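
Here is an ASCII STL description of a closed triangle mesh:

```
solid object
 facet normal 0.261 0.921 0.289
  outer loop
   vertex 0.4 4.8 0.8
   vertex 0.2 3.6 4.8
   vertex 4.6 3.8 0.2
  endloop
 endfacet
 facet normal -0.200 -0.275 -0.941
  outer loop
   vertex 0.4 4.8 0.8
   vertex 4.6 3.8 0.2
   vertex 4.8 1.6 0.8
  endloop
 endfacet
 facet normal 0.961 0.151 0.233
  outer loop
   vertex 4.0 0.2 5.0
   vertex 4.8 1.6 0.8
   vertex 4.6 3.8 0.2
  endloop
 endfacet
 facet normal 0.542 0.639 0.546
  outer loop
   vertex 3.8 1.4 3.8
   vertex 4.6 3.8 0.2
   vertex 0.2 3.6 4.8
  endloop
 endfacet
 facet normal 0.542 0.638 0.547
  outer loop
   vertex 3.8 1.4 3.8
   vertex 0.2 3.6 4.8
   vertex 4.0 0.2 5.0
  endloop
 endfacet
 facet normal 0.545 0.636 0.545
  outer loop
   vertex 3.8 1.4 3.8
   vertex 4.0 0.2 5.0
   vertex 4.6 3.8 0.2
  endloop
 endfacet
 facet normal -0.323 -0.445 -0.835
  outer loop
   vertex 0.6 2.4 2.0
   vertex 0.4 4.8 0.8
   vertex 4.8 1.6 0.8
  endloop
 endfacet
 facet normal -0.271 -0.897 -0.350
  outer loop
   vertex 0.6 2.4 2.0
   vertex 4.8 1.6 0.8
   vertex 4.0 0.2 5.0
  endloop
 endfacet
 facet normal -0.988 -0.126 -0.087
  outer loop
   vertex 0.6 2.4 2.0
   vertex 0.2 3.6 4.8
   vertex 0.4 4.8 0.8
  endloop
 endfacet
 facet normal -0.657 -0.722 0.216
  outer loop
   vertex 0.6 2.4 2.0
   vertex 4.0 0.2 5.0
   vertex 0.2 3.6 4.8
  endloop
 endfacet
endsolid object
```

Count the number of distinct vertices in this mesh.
7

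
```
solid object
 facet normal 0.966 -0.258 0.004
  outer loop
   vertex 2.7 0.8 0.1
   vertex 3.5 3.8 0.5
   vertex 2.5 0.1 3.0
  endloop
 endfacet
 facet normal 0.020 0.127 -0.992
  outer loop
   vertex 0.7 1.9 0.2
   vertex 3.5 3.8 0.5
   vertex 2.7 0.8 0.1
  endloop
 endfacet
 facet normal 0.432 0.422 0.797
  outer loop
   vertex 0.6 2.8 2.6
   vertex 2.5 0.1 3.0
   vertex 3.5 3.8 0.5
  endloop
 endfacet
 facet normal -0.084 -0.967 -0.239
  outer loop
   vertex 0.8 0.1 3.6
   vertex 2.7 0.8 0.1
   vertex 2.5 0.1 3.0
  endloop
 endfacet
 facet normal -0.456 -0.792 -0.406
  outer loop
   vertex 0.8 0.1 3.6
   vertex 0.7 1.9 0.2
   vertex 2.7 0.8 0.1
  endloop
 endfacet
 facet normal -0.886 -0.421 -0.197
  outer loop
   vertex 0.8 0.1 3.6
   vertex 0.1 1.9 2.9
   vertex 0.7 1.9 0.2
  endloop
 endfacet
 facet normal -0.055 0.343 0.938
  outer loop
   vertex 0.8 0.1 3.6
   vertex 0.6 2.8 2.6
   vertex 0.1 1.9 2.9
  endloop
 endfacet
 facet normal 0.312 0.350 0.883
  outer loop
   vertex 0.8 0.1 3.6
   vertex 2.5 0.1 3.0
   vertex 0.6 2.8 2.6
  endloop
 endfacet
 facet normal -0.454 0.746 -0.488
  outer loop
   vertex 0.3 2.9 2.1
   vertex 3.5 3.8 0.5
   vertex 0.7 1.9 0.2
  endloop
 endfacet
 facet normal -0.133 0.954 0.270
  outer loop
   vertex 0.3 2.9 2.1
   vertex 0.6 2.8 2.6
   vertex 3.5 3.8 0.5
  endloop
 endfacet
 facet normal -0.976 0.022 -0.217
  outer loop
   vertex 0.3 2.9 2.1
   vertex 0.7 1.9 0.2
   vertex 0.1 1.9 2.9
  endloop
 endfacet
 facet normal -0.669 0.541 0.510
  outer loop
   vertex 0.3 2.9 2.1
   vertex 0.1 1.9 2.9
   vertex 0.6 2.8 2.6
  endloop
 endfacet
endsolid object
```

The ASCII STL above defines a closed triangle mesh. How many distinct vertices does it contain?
8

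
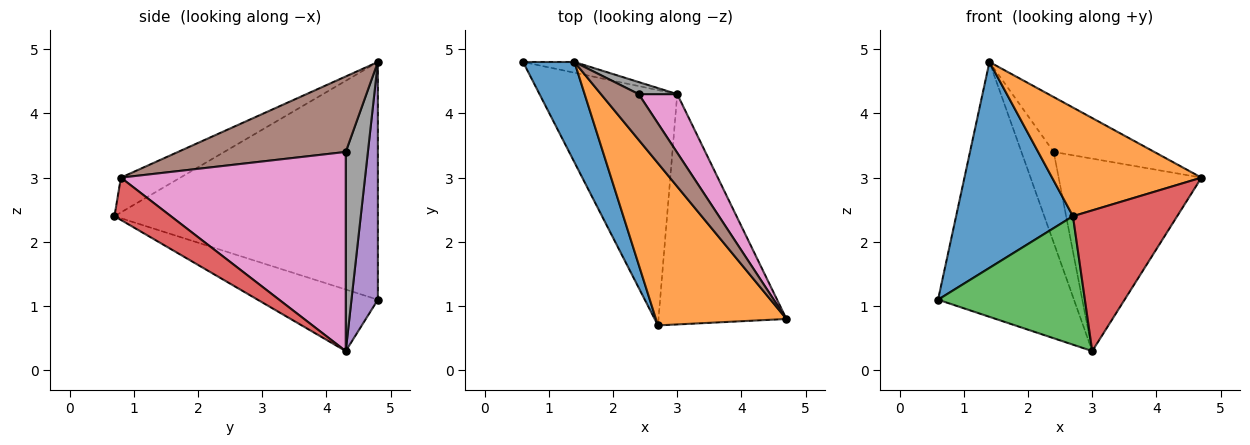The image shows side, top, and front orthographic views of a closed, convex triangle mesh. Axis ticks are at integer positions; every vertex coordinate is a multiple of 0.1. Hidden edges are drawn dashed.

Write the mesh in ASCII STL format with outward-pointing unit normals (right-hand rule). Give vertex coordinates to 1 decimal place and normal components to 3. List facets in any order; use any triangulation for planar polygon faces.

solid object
 facet normal -0.897 -0.398 0.194
  outer loop
   vertex 1.4 4.8 4.8
   vertex 0.6 4.8 1.1
   vertex 2.7 0.7 2.4
  endloop
 endfacet
 facet normal -0.216 -0.543 0.811
  outer loop
   vertex 1.4 4.8 4.8
   vertex 2.7 0.7 2.4
   vertex 4.7 0.8 3.0
  endloop
 endfacet
 facet normal -0.365 -0.446 -0.817
  outer loop
   vertex 3.0 4.3 0.3
   vertex 2.7 0.7 2.4
   vertex 0.6 4.8 1.1
  endloop
 endfacet
 facet normal 0.271 -0.502 -0.821
  outer loop
   vertex 3.0 4.3 0.3
   vertex 4.7 0.8 3.0
   vertex 2.7 0.7 2.4
  endloop
 endfacet
 facet normal 0.191 0.981 -0.041
  outer loop
   vertex 3.0 4.3 0.3
   vertex 0.6 4.8 1.1
   vertex 1.4 4.8 4.8
  endloop
 endfacet
 facet normal 0.788 0.473 0.394
  outer loop
   vertex 2.4 4.3 3.4
   vertex 1.4 4.8 4.8
   vertex 4.7 0.8 3.0
  endloop
 endfacet
 facet normal 0.833 0.529 0.161
  outer loop
   vertex 2.4 4.3 3.4
   vertex 4.7 0.8 3.0
   vertex 3.0 4.3 0.3
  endloop
 endfacet
 facet normal 0.562 0.820 0.109
  outer loop
   vertex 2.4 4.3 3.4
   vertex 3.0 4.3 0.3
   vertex 1.4 4.8 4.8
  endloop
 endfacet
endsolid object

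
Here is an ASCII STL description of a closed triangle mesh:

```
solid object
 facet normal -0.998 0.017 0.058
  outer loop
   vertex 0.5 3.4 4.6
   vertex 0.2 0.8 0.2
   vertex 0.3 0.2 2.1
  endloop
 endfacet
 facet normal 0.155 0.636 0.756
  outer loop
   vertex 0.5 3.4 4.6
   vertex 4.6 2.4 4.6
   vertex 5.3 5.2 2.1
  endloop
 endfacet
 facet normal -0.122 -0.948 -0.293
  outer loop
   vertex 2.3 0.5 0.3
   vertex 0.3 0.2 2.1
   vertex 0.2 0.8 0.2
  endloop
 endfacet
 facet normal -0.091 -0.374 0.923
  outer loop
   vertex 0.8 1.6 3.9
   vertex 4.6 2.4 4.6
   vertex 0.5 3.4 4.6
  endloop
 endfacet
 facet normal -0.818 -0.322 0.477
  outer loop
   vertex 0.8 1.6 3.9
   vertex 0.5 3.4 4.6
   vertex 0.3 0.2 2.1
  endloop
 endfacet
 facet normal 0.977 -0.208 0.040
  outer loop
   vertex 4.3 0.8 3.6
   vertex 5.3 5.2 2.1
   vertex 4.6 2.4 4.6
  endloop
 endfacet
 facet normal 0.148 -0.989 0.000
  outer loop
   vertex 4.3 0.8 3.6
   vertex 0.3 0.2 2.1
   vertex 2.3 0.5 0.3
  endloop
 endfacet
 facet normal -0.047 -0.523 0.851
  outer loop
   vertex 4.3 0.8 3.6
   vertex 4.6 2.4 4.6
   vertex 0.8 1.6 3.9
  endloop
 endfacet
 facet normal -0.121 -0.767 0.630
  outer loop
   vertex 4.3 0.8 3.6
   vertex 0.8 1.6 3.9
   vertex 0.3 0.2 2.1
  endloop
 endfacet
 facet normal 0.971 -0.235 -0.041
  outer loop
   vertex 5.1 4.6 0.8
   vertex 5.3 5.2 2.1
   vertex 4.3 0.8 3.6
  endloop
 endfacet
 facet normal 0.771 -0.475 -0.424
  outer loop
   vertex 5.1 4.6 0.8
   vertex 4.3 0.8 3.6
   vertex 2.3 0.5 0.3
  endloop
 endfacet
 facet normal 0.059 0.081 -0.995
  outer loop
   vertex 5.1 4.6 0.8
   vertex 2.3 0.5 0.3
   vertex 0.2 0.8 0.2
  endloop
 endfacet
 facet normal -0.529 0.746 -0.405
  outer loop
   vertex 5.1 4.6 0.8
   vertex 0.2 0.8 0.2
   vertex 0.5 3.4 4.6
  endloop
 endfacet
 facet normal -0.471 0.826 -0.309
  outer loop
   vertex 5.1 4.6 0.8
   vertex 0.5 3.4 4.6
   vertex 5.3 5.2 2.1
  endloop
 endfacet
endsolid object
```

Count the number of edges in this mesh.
21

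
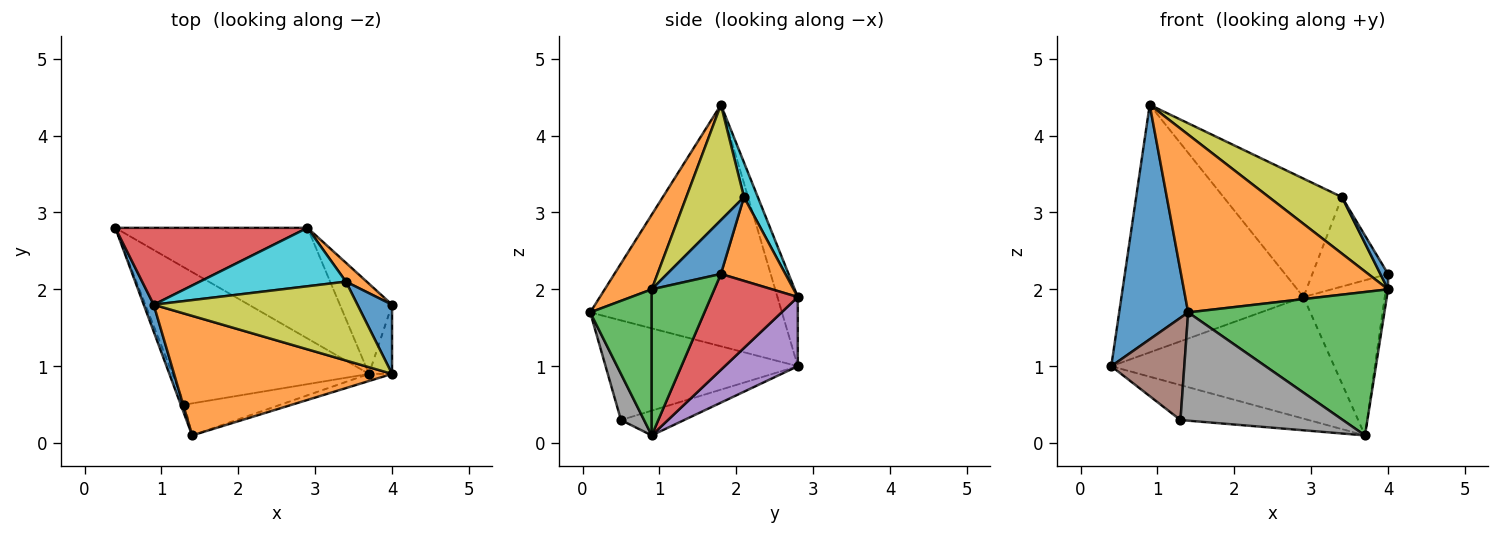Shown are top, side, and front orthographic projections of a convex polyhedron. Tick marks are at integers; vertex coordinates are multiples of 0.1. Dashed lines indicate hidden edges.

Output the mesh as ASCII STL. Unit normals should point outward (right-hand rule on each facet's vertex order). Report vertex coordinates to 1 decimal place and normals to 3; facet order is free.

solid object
 facet normal -0.940 -0.338 0.039
  outer loop
   vertex 0.9 1.8 4.4
   vertex 0.4 2.8 1.0
   vertex 1.4 0.1 1.7
  endloop
 endfacet
 facet normal 0.188 -0.815 0.548
  outer loop
   vertex 0.9 1.8 4.4
   vertex 1.4 0.1 1.7
   vertex 4.0 0.9 2.0
  endloop
 endfacet
 facet normal 0.299 -0.953 -0.047
  outer loop
   vertex 3.7 0.9 0.1
   vertex 4.0 0.9 2.0
   vertex 1.4 0.1 1.7
  endloop
 endfacet
 facet normal -0.106 0.950 0.295
  outer loop
   vertex 2.9 2.8 1.9
   vertex 0.4 2.8 1.0
   vertex 0.9 1.8 4.4
  endloop
 endfacet
 facet normal 0.235 0.719 -0.654
  outer loop
   vertex 2.9 2.8 1.9
   vertex 3.7 0.9 0.1
   vertex 0.4 2.8 1.0
  endloop
 endfacet
 facet normal -0.934 -0.355 -0.035
  outer loop
   vertex 1.3 0.5 0.3
   vertex 1.4 0.1 1.7
   vertex 0.4 2.8 1.0
  endloop
 endfacet
 facet normal -0.121 0.245 -0.962
  outer loop
   vertex 1.3 0.5 0.3
   vertex 0.4 2.8 1.0
   vertex 3.7 0.9 0.1
  endloop
 endfacet
 facet normal 0.135 -0.950 -0.281
  outer loop
   vertex 1.3 0.5 0.3
   vertex 3.7 0.9 0.1
   vertex 1.4 0.1 1.7
  endloop
 endfacet
 facet normal 0.418 -0.529 0.738
  outer loop
   vertex 3.4 2.1 3.2
   vertex 0.9 1.8 4.4
   vertex 4.0 0.9 2.0
  endloop
 endfacet
 facet normal 0.104 0.892 0.440
  outer loop
   vertex 3.4 2.1 3.2
   vertex 2.9 2.8 1.9
   vertex 0.9 1.8 4.4
  endloop
 endfacet
 facet normal 0.835 -0.119 0.537
  outer loop
   vertex 4.0 1.8 2.2
   vertex 3.4 2.1 3.2
   vertex 4.0 0.9 2.0
  endloop
 endfacet
 facet normal 0.640 0.752 0.159
  outer loop
   vertex 4.0 1.8 2.2
   vertex 2.9 2.8 1.9
   vertex 3.4 2.1 3.2
  endloop
 endfacet
 facet normal 0.987 0.035 -0.156
  outer loop
   vertex 4.0 1.8 2.2
   vertex 4.0 0.9 2.0
   vertex 3.7 0.9 0.1
  endloop
 endfacet
 facet normal 0.678 0.635 -0.369
  outer loop
   vertex 4.0 1.8 2.2
   vertex 3.7 0.9 0.1
   vertex 2.9 2.8 1.9
  endloop
 endfacet
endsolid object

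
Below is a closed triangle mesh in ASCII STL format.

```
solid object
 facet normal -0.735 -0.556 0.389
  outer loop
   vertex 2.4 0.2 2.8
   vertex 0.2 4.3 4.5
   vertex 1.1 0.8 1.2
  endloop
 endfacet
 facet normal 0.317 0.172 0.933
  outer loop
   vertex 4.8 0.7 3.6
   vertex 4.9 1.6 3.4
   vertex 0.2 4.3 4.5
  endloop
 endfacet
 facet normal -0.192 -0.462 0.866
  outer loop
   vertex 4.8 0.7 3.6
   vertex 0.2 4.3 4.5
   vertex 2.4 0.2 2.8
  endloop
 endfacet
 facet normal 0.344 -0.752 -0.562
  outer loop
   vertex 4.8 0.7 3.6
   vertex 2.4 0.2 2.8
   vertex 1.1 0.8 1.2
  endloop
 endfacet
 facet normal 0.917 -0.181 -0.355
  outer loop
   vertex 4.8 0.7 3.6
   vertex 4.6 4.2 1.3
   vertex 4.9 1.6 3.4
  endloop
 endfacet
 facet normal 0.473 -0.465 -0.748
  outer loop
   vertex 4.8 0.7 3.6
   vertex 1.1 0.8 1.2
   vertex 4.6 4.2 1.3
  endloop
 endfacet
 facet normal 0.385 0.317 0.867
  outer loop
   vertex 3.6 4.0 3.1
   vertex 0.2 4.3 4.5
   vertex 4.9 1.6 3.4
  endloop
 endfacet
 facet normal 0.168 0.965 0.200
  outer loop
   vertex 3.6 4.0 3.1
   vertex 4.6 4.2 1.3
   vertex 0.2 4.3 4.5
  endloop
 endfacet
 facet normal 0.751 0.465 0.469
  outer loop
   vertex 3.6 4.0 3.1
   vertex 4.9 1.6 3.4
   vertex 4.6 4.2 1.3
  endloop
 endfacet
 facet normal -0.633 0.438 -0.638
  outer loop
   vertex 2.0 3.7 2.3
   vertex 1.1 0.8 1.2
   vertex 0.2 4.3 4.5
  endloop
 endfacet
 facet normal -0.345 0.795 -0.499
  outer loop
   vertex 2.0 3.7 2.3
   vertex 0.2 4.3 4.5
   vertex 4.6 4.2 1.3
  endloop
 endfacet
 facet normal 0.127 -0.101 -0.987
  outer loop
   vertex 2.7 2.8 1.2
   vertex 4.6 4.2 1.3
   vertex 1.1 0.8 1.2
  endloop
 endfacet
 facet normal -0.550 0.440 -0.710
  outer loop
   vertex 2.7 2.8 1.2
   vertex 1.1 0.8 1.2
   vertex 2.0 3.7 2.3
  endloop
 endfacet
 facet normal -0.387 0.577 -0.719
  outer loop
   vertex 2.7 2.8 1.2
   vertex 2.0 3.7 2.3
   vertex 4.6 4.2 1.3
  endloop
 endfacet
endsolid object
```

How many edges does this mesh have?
21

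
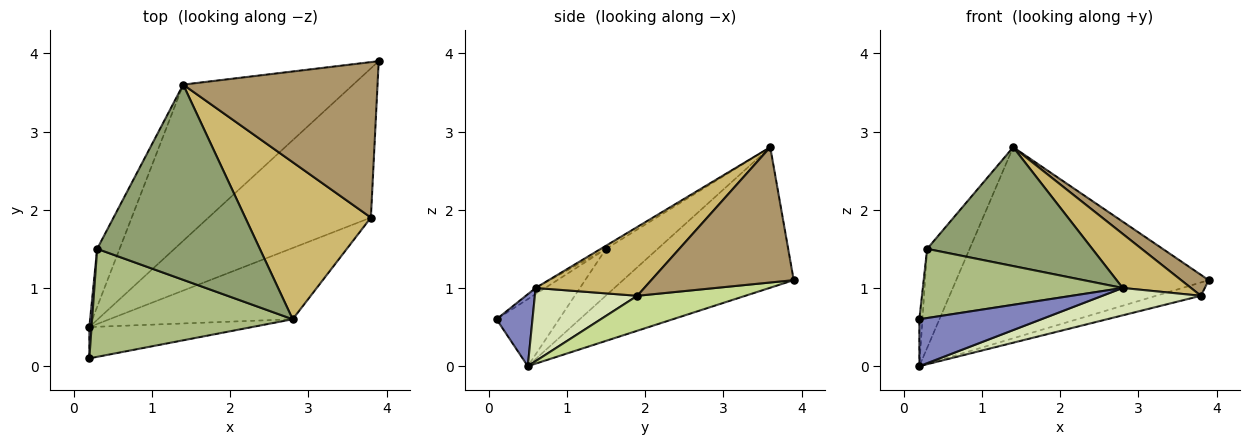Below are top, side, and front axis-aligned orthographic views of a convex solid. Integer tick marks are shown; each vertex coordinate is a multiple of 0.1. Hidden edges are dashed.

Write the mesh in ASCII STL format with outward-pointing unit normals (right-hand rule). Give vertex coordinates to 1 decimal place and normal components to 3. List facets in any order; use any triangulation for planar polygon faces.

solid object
 facet normal -0.464 0.686 -0.561
  outer loop
   vertex 1.4 3.6 2.8
   vertex 3.9 3.9 1.1
   vertex 0.2 0.5 0.0
  endloop
 endfacet
 facet normal 0.238 -0.808 -0.539
  outer loop
   vertex 2.8 0.6 1.0
   vertex 0.2 0.1 0.6
   vertex 0.2 0.5 0.0
  endloop
 endfacet
 facet normal -0.724 0.595 -0.348
  outer loop
   vertex 0.3 1.5 1.5
   vertex 1.4 3.6 2.8
   vertex 0.2 0.5 0.0
  endloop
 endfacet
 facet normal -0.998 0.050 0.033
  outer loop
   vertex 0.3 1.5 1.5
   vertex 0.2 0.5 0.0
   vertex 0.2 0.1 0.6
  endloop
 endfacet
 facet normal -0.016 -0.520 0.854
  outer loop
   vertex 0.3 1.5 1.5
   vertex 2.8 0.6 1.0
   vertex 1.4 3.6 2.8
  endloop
 endfacet
 facet normal -0.026 -0.539 0.842
  outer loop
   vertex 0.3 1.5 1.5
   vertex 0.2 0.1 0.6
   vertex 2.8 0.6 1.0
  endloop
 endfacet
 facet normal 0.210 0.087 -0.974
  outer loop
   vertex 3.8 1.9 0.9
   vertex 0.2 0.5 0.0
   vertex 3.9 3.9 1.1
  endloop
 endfacet
 facet normal 0.349 -0.336 -0.875
  outer loop
   vertex 3.8 1.9 0.9
   vertex 2.8 0.6 1.0
   vertex 0.2 0.5 0.0
  endloop
 endfacet
 facet normal 0.568 -0.110 0.816
  outer loop
   vertex 3.8 1.9 0.9
   vertex 3.9 3.9 1.1
   vertex 1.4 3.6 2.8
  endloop
 endfacet
 facet normal 0.460 -0.289 0.840
  outer loop
   vertex 3.8 1.9 0.9
   vertex 1.4 3.6 2.8
   vertex 2.8 0.6 1.0
  endloop
 endfacet
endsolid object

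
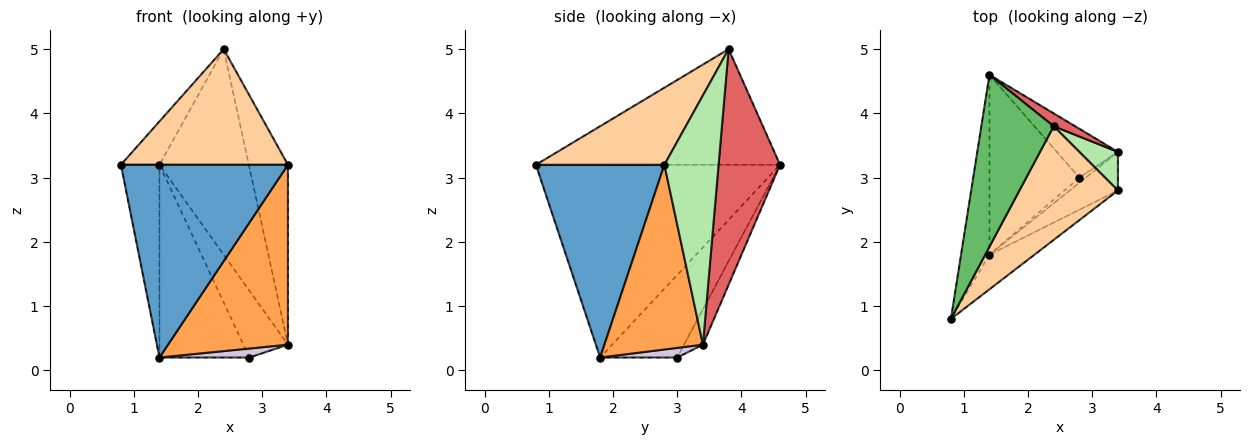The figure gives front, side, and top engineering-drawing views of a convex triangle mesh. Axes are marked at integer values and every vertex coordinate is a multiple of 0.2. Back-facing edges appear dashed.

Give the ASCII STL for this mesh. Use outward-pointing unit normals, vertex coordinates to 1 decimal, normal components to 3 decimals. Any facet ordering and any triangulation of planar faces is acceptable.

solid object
 facet normal 0.604 -0.785 -0.141
  outer loop
   vertex 1.4 1.8 0.2
   vertex 3.4 2.8 3.2
   vertex 0.8 0.8 3.2
  endloop
 endfacet
 facet normal -0.977 0.154 -0.144
  outer loop
   vertex 1.4 1.8 0.2
   vertex 0.8 0.8 3.2
   vertex 1.4 4.6 3.2
  endloop
 endfacet
 facet normal 0.626 -0.762 -0.163
  outer loop
   vertex 3.4 3.4 0.4
   vertex 3.4 2.8 3.2
   vertex 1.4 1.8 0.2
  endloop
 endfacet
 facet normal 0.481 -0.625 0.615
  outer loop
   vertex 2.4 3.8 5.0
   vertex 0.8 0.8 3.2
   vertex 3.4 2.8 3.2
  endloop
 endfacet
 facet normal -0.840 0.133 0.526
  outer loop
   vertex 2.4 3.8 5.0
   vertex 1.4 4.6 3.2
   vertex 0.8 0.8 3.2
  endloop
 endfacet
 facet normal 0.805 0.581 0.124
  outer loop
   vertex 2.4 3.8 5.0
   vertex 3.4 2.8 3.2
   vertex 3.4 3.4 0.4
  endloop
 endfacet
 facet normal 0.566 0.823 0.051
  outer loop
   vertex 2.4 3.8 5.0
   vertex 3.4 3.4 0.4
   vertex 1.4 4.6 3.2
  endloop
 endfacet
 facet normal -0.531 0.619 -0.578
  outer loop
   vertex 2.8 3.0 0.2
   vertex 1.4 1.8 0.2
   vertex 1.4 4.6 3.2
  endloop
 endfacet
 facet normal -0.323 0.764 -0.558
  outer loop
   vertex 2.8 3.0 0.2
   vertex 1.4 4.6 3.2
   vertex 3.4 3.4 0.4
  endloop
 endfacet
 facet normal 0.597 -0.697 -0.398
  outer loop
   vertex 2.8 3.0 0.2
   vertex 3.4 3.4 0.4
   vertex 1.4 1.8 0.2
  endloop
 endfacet
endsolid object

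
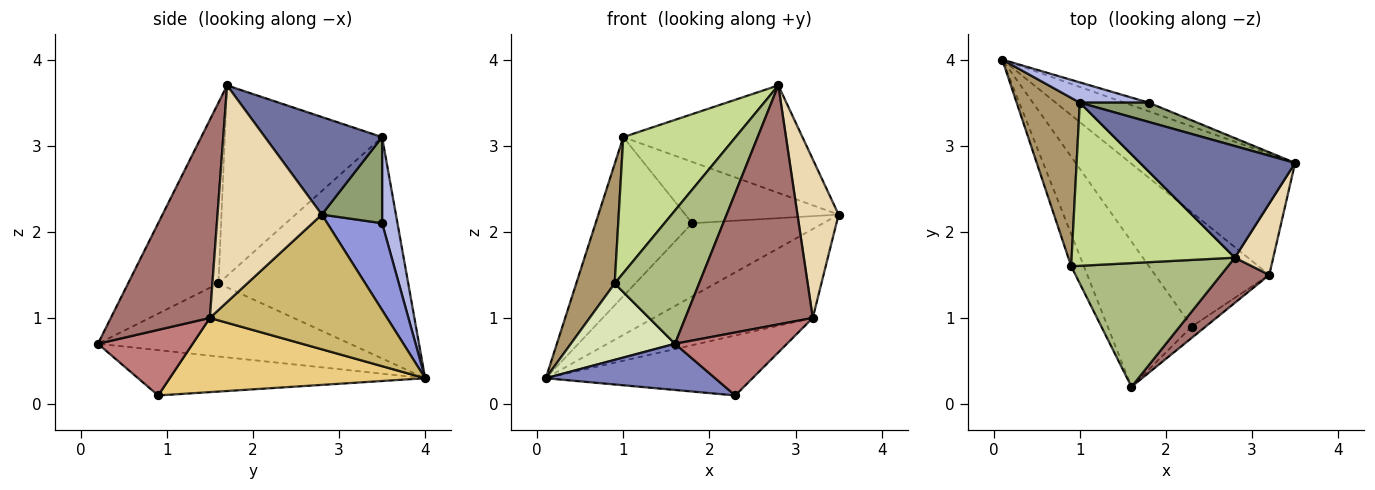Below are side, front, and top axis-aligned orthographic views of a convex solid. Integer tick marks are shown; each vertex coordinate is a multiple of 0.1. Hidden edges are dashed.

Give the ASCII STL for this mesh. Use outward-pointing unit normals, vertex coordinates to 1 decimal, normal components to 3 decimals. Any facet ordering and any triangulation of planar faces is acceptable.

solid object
 facet normal 0.413 0.632 0.656
  outer loop
   vertex 1.0 3.5 3.1
   vertex 2.8 1.7 3.7
   vertex 3.5 2.8 2.2
  endloop
 endfacet
 facet normal -0.457 -0.270 -0.848
  outer loop
   vertex 2.3 0.9 0.1
   vertex 1.6 0.2 0.7
   vertex 0.1 4.0 0.3
  endloop
 endfacet
 facet normal 0.384 0.917 -0.108
  outer loop
   vertex 1.8 3.5 2.1
   vertex 3.5 2.8 2.2
   vertex 0.1 4.0 0.3
  endloop
 endfacet
 facet normal 0.156 0.980 0.125
  outer loop
   vertex 1.8 3.5 2.1
   vertex 0.1 4.0 0.3
   vertex 1.0 3.5 3.1
  endloop
 endfacet
 facet normal 0.351 0.893 0.281
  outer loop
   vertex 1.8 3.5 2.1
   vertex 1.0 3.5 3.1
   vertex 3.5 2.8 2.2
  endloop
 endfacet
 facet normal -0.618 -0.576 0.535
  outer loop
   vertex 0.9 1.6 1.4
   vertex 1.6 0.2 0.7
   vertex 2.8 1.7 3.7
  endloop
 endfacet
 facet normal -0.667 -0.477 0.572
  outer loop
   vertex 0.9 1.6 1.4
   vertex 2.8 1.7 3.7
   vertex 1.0 3.5 3.1
  endloop
 endfacet
 facet normal -0.913 -0.377 -0.159
  outer loop
   vertex 0.9 1.6 1.4
   vertex 0.1 4.0 0.3
   vertex 1.6 0.2 0.7
  endloop
 endfacet
 facet normal -0.944 -0.191 0.269
  outer loop
   vertex 0.9 1.6 1.4
   vertex 1.0 3.5 3.1
   vertex 0.1 4.0 0.3
  endloop
 endfacet
 facet normal 0.550 0.494 -0.673
  outer loop
   vertex 3.2 1.5 1.0
   vertex 0.1 4.0 0.3
   vertex 3.5 2.8 2.2
  endloop
 endfacet
 facet normal 0.499 0.403 -0.767
  outer loop
   vertex 3.2 1.5 1.0
   vertex 2.3 0.9 0.1
   vertex 0.1 4.0 0.3
  endloop
 endfacet
 facet normal 0.918 -0.362 0.163
  outer loop
   vertex 3.2 1.5 1.0
   vertex 3.5 2.8 2.2
   vertex 2.8 1.7 3.7
  endloop
 endfacet
 facet normal 0.607 -0.781 0.148
  outer loop
   vertex 3.2 1.5 1.0
   vertex 2.8 1.7 3.7
   vertex 1.6 0.2 0.7
  endloop
 endfacet
 facet normal 0.640 -0.756 -0.136
  outer loop
   vertex 3.2 1.5 1.0
   vertex 1.6 0.2 0.7
   vertex 2.3 0.9 0.1
  endloop
 endfacet
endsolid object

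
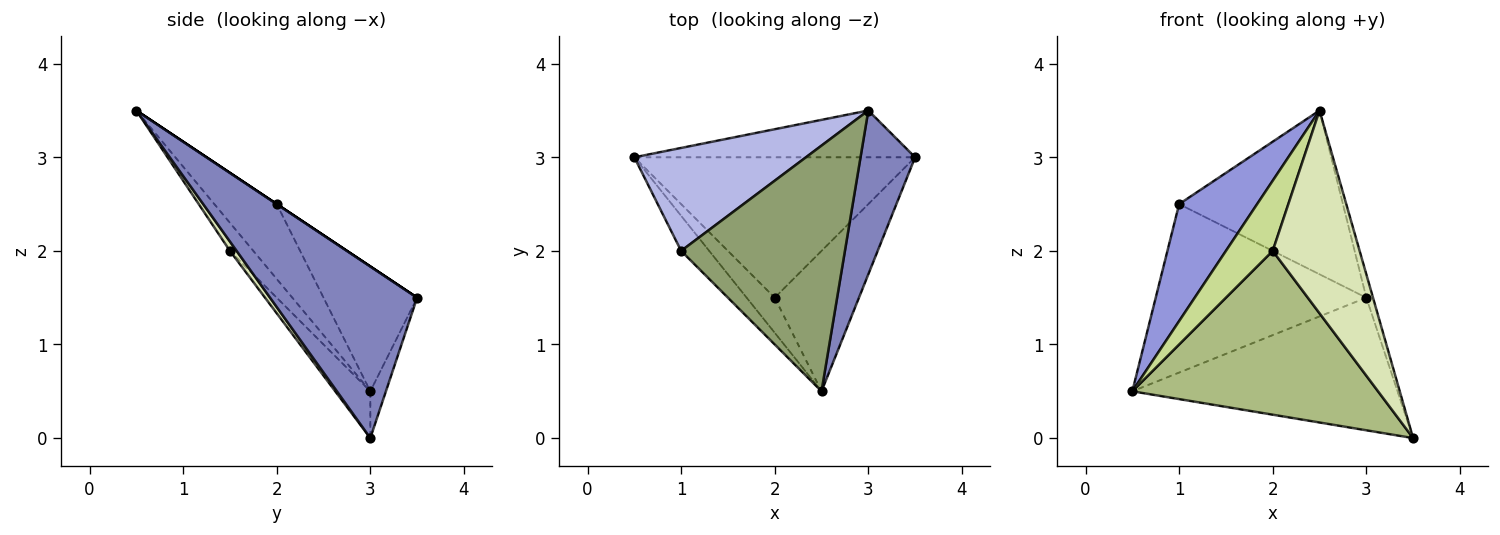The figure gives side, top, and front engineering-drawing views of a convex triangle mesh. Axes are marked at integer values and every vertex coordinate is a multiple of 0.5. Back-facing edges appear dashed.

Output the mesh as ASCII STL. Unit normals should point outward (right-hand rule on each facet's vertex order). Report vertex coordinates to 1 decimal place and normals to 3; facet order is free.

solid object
 facet normal -0.055 0.942 -0.332
  outer loop
   vertex 3.0 3.5 1.5
   vertex 3.5 3.0 0.0
   vertex 0.5 3.0 0.5
  endloop
 endfacet
 facet normal 0.952 0.043 0.303
  outer loop
   vertex 3.0 3.5 1.5
   vertex 2.5 0.5 3.5
   vertex 3.5 3.0 0.0
  endloop
 endfacet
 facet normal -0.608 -0.760 -0.228
  outer loop
   vertex 1.0 2.0 2.5
   vertex 0.5 3.0 0.5
   vertex 2.5 0.5 3.5
  endloop
 endfacet
 facet normal -0.355 0.798 0.488
  outer loop
   vertex 1.0 2.0 2.5
   vertex 3.0 3.5 1.5
   vertex 0.5 3.0 0.5
  endloop
 endfacet
 facet normal 0.000 0.555 0.832
  outer loop
   vertex 1.0 2.0 2.5
   vertex 2.5 0.5 3.5
   vertex 3.0 3.5 1.5
  endloop
 endfacet
 facet normal -0.108 -0.755 -0.647
  outer loop
   vertex 2.0 1.5 2.0
   vertex 0.5 3.0 0.5
   vertex 3.5 3.0 0.0
  endloop
 endfacet
 facet normal -0.408 -0.816 -0.408
  outer loop
   vertex 2.0 1.5 2.0
   vertex 2.5 0.5 3.5
   vertex 0.5 3.0 0.5
  endloop
 endfacet
 facet normal 0.063 -0.821 -0.568
  outer loop
   vertex 2.0 1.5 2.0
   vertex 3.5 3.0 0.0
   vertex 2.5 0.5 3.5
  endloop
 endfacet
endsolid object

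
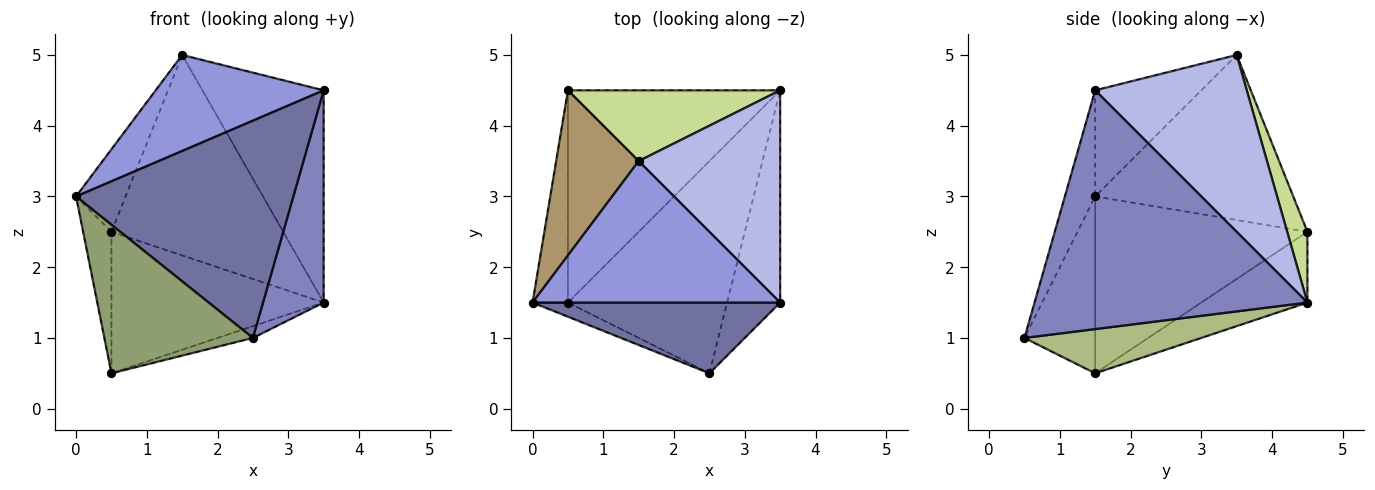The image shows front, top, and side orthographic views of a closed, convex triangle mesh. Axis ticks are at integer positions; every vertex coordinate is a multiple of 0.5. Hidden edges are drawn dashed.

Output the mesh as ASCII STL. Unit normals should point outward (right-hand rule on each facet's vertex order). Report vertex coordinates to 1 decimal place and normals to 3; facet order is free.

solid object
 facet normal -0.132 -0.943 0.307
  outer loop
   vertex 2.5 0.5 1.0
   vertex 3.5 1.5 4.5
   vertex 0.0 1.5 3.0
  endloop
 endfacet
 facet normal 0.954 -0.212 -0.212
  outer loop
   vertex 2.5 0.5 1.0
   vertex 3.5 4.5 1.5
   vertex 3.5 1.5 4.5
  endloop
 endfacet
 facet normal -0.334 -0.529 0.780
  outer loop
   vertex 1.5 3.5 5.0
   vertex 0.0 1.5 3.0
   vertex 3.5 1.5 4.5
  endloop
 endfacet
 facet normal 0.662 0.530 0.530
  outer loop
   vertex 1.5 3.5 5.0
   vertex 3.5 1.5 4.5
   vertex 3.5 4.5 1.5
  endloop
 endfacet
 facet normal -0.428 -0.900 -0.086
  outer loop
   vertex 0.5 1.5 0.5
   vertex 2.5 0.5 1.0
   vertex 0.0 1.5 3.0
  endloop
 endfacet
 facet normal 0.267 0.053 -0.962
  outer loop
   vertex 0.5 1.5 0.5
   vertex 3.5 4.5 1.5
   vertex 2.5 0.5 1.0
  endloop
 endfacet
 facet normal 0.110 0.937 0.331
  outer loop
   vertex 0.5 4.5 2.5
   vertex 1.5 3.5 5.0
   vertex 3.5 4.5 1.5
  endloop
 endfacet
 facet normal -0.267 0.535 -0.802
  outer loop
   vertex 0.5 4.5 2.5
   vertex 3.5 4.5 1.5
   vertex 0.5 1.5 0.5
  endloop
 endfacet
 facet normal -0.873 0.218 0.436
  outer loop
   vertex 0.5 4.5 2.5
   vertex 0.0 1.5 3.0
   vertex 1.5 3.5 5.0
  endloop
 endfacet
 facet normal -0.972 0.130 -0.194
  outer loop
   vertex 0.5 4.5 2.5
   vertex 0.5 1.5 0.5
   vertex 0.0 1.5 3.0
  endloop
 endfacet
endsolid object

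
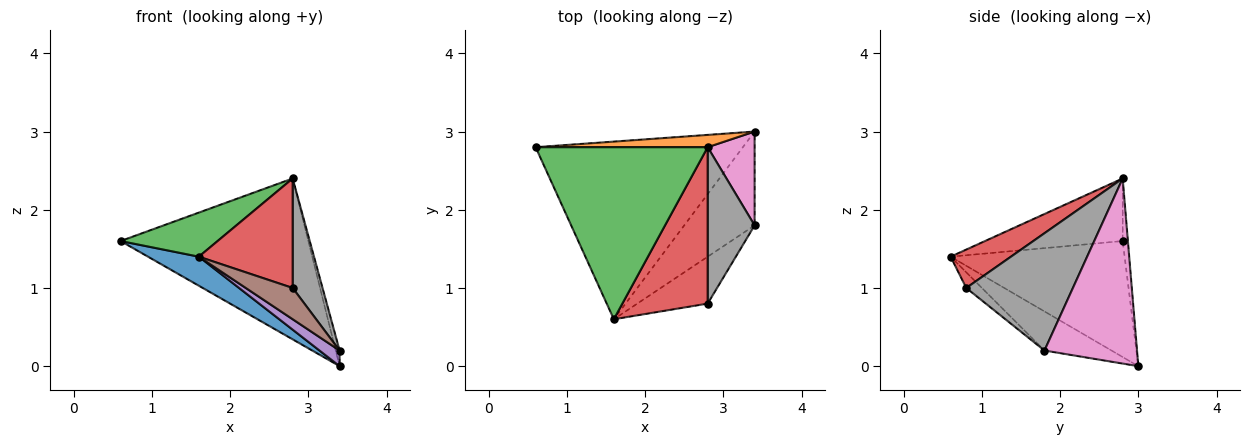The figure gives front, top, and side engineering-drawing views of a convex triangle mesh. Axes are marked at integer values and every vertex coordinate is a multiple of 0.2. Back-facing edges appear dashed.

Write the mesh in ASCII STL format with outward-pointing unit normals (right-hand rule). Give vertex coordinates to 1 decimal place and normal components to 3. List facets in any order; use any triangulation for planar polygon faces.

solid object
 facet normal -0.484 -0.141 -0.864
  outer loop
   vertex 1.6 0.6 1.4
   vertex 0.6 2.8 1.6
   vertex 3.4 3.0 0.0
  endloop
 endfacet
 facet normal -0.028 0.997 0.076
  outer loop
   vertex 2.8 2.8 2.4
   vertex 3.4 3.0 0.0
   vertex 0.6 2.8 1.6
  endloop
 endfacet
 facet normal -0.332 -0.234 0.914
  outer loop
   vertex 2.8 2.8 2.4
   vertex 0.6 2.8 1.6
   vertex 1.6 0.6 1.4
  endloop
 endfacet
 facet normal 0.346 -0.538 0.769
  outer loop
   vertex 2.8 0.8 1.0
   vertex 2.8 2.8 2.4
   vertex 1.6 0.6 1.4
  endloop
 endfacet
 facet normal -0.481 -0.144 -0.865
  outer loop
   vertex 3.4 1.8 0.2
   vertex 1.6 0.6 1.4
   vertex 3.4 3.0 0.0
  endloop
 endfacet
 facet normal -0.182 -0.545 -0.818
  outer loop
   vertex 3.4 1.8 0.2
   vertex 2.8 0.8 1.0
   vertex 1.6 0.6 1.4
  endloop
 endfacet
 facet normal 0.969 0.041 0.246
  outer loop
   vertex 3.4 1.8 0.2
   vertex 3.4 3.0 0.0
   vertex 2.8 2.8 2.4
  endloop
 endfacet
 facet normal 0.899 -0.252 0.359
  outer loop
   vertex 3.4 1.8 0.2
   vertex 2.8 2.8 2.4
   vertex 2.8 0.8 1.0
  endloop
 endfacet
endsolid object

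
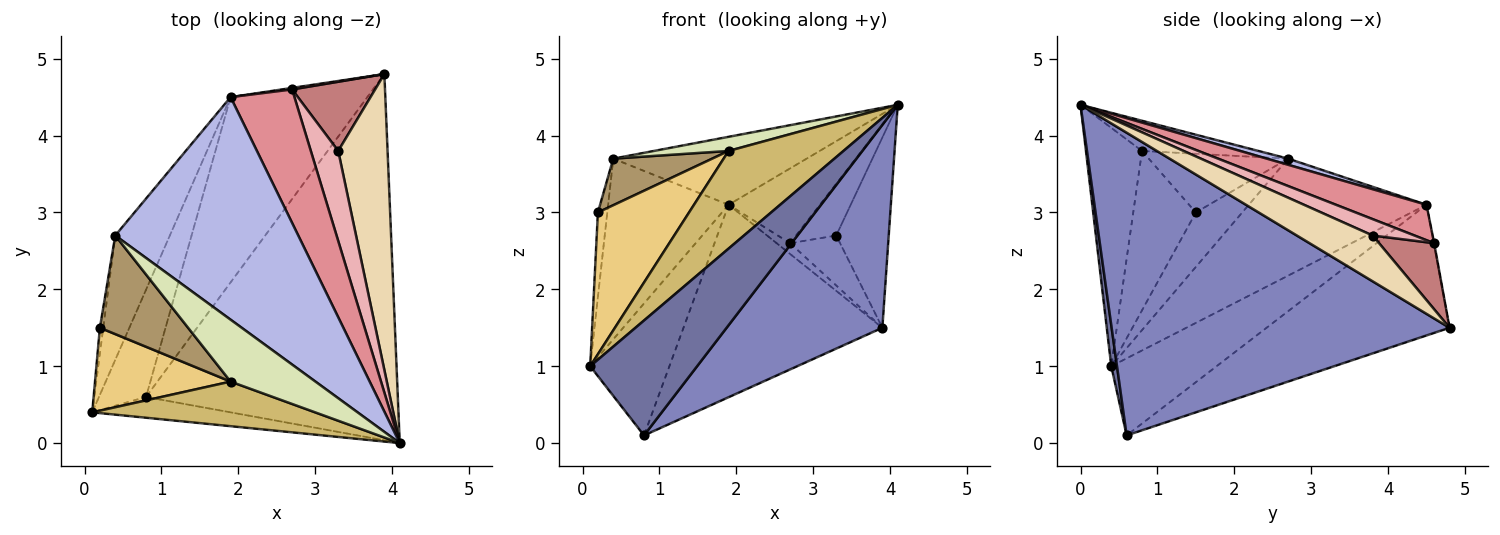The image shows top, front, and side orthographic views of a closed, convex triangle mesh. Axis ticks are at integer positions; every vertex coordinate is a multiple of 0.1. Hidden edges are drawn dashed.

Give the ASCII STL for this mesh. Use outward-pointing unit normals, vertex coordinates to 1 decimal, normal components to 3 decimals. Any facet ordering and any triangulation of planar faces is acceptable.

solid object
 facet normal 0.053 -0.983 -0.177
  outer loop
   vertex 0.8 0.6 0.1
   vertex 4.1 0.0 4.4
   vertex 0.1 0.4 1.0
  endloop
 endfacet
 facet normal 0.725 -0.334 -0.603
  outer loop
   vertex 0.8 0.6 0.1
   vertex 3.9 4.8 1.5
   vertex 4.1 0.0 4.4
  endloop
 endfacet
 facet normal -0.978 0.198 -0.060
  outer loop
   vertex 0.2 1.5 3.0
   vertex 0.4 2.7 3.7
   vertex 0.1 0.4 1.0
  endloop
 endfacet
 facet normal 0.032 0.292 0.956
  outer loop
   vertex 1.9 4.5 3.1
   vertex 0.4 2.7 3.7
   vertex 4.1 0.0 4.4
  endloop
 endfacet
 facet normal -0.553 0.600 -0.578
  outer loop
   vertex 1.9 4.5 3.1
   vertex 3.9 4.8 1.5
   vertex 0.8 0.6 0.1
  endloop
 endfacet
 facet normal -0.718 0.540 -0.439
  outer loop
   vertex 1.9 4.5 3.1
   vertex 0.8 0.6 0.1
   vertex 0.1 0.4 1.0
  endloop
 endfacet
 facet normal -0.772 0.523 -0.360
  outer loop
   vertex 1.9 4.5 3.1
   vertex 0.1 0.4 1.0
   vertex 0.4 2.7 3.7
  endloop
 endfacet
 facet normal -0.328 -0.210 0.921
  outer loop
   vertex 1.9 0.8 3.8
   vertex 4.1 0.0 4.4
   vertex 0.4 2.7 3.7
  endloop
 endfacet
 facet normal -0.515 -0.366 0.775
  outer loop
   vertex 1.9 0.8 3.8
   vertex 0.4 2.7 3.7
   vertex 0.2 1.5 3.0
  endloop
 endfacet
 facet normal -0.406 -0.831 0.380
  outer loop
   vertex 1.9 0.8 3.8
   vertex 0.1 0.4 1.0
   vertex 4.1 0.0 4.4
  endloop
 endfacet
 facet normal -0.510 -0.743 0.434
  outer loop
   vertex 1.9 0.8 3.8
   vertex 0.2 1.5 3.0
   vertex 0.1 0.4 1.0
  endloop
 endfacet
 facet normal 0.616 0.426 0.663
  outer loop
   vertex 3.3 3.8 2.7
   vertex 4.1 0.0 4.4
   vertex 3.9 4.8 1.5
  endloop
 endfacet
 facet normal -0.035 0.989 0.141
  outer loop
   vertex 2.7 4.6 2.6
   vertex 3.9 4.8 1.5
   vertex 1.9 4.5 3.1
  endloop
 endfacet
 facet normal 0.542 0.492 0.681
  outer loop
   vertex 2.7 4.6 2.6
   vertex 3.3 3.8 2.7
   vertex 3.9 4.8 1.5
  endloop
 endfacet
 facet normal 0.436 0.440 0.785
  outer loop
   vertex 2.7 4.6 2.6
   vertex 1.9 4.5 3.1
   vertex 4.1 0.0 4.4
  endloop
 endfacet
 facet normal 0.460 0.441 0.770
  outer loop
   vertex 2.7 4.6 2.6
   vertex 4.1 0.0 4.4
   vertex 3.3 3.8 2.7
  endloop
 endfacet
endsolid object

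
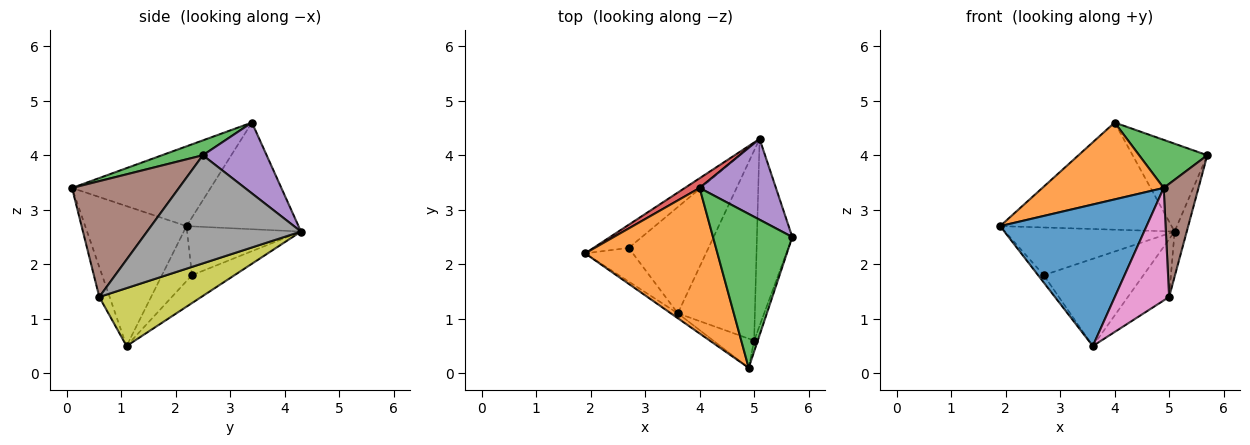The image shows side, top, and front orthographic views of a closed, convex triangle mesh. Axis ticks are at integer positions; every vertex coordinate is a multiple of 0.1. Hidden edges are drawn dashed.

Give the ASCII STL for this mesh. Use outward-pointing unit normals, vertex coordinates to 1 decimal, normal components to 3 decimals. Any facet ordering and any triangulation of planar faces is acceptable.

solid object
 facet normal -0.569 -0.822 -0.028
  outer loop
   vertex 3.6 1.1 0.5
   vertex 4.9 0.1 3.4
   vertex 1.9 2.2 2.7
  endloop
 endfacet
 facet normal -0.471 -0.412 0.780
  outer loop
   vertex 4.0 3.4 4.6
   vertex 1.9 2.2 2.7
   vertex 4.9 0.1 3.4
  endloop
 endfacet
 facet normal 0.176 -0.294 0.940
  outer loop
   vertex 4.0 3.4 4.6
   vertex 4.9 0.1 3.4
   vertex 5.7 2.5 4.0
  endloop
 endfacet
 facet normal -0.545 0.835 0.076
  outer loop
   vertex 4.0 3.4 4.6
   vertex 5.1 4.3 2.6
   vertex 1.9 2.2 2.7
  endloop
 endfacet
 facet normal 0.532 0.623 0.573
  outer loop
   vertex 4.0 3.4 4.6
   vertex 5.7 2.5 4.0
   vertex 5.1 4.3 2.6
  endloop
 endfacet
 facet normal 0.950 -0.309 -0.030
  outer loop
   vertex 5.0 0.6 1.4
   vertex 5.7 2.5 4.0
   vertex 4.9 0.1 3.4
  endloop
 endfacet
 facet normal -0.181 -0.952 -0.247
  outer loop
   vertex 5.0 0.6 1.4
   vertex 4.9 0.1 3.4
   vertex 3.6 1.1 0.5
  endloop
 endfacet
 facet normal 0.948 0.075 -0.310
  outer loop
   vertex 5.0 0.6 1.4
   vertex 5.1 4.3 2.6
   vertex 5.7 2.5 4.0
  endloop
 endfacet
 facet normal 0.584 0.236 -0.777
  outer loop
   vertex 5.0 0.6 1.4
   vertex 3.6 1.1 0.5
   vertex 5.1 4.3 2.6
  endloop
 endfacet
 facet normal -0.748 0.142 -0.649
  outer loop
   vertex 2.7 2.3 1.8
   vertex 3.6 1.1 0.5
   vertex 1.9 2.2 2.7
  endloop
 endfacet
 facet normal -0.517 0.770 -0.374
  outer loop
   vertex 2.7 2.3 1.8
   vertex 1.9 2.2 2.7
   vertex 5.1 4.3 2.6
  endloop
 endfacet
 facet normal -0.261 0.612 -0.746
  outer loop
   vertex 2.7 2.3 1.8
   vertex 5.1 4.3 2.6
   vertex 3.6 1.1 0.5
  endloop
 endfacet
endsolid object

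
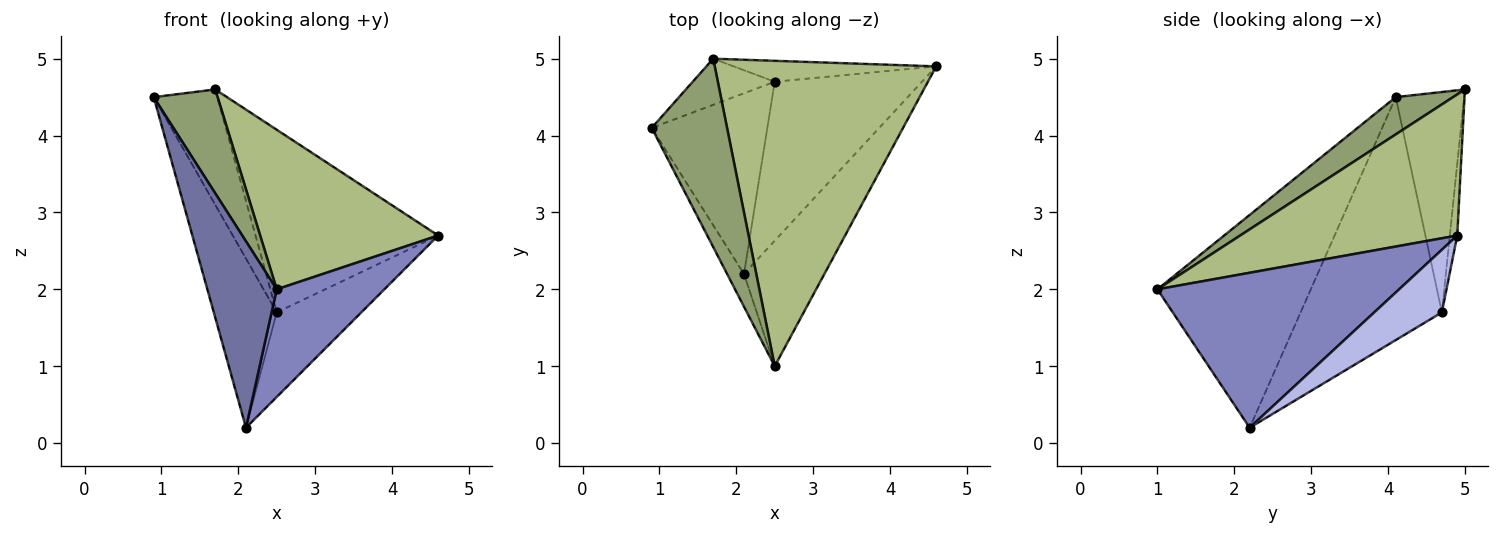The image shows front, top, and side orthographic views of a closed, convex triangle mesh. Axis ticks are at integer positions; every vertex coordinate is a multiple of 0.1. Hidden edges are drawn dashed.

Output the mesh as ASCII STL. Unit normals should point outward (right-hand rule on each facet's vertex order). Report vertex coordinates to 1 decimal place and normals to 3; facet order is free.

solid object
 facet normal -0.909 -0.411 -0.072
  outer loop
   vertex 2.1 2.2 0.2
   vertex 2.5 1.0 2.0
   vertex 0.9 4.1 4.5
  endloop
 endfacet
 facet normal 0.825 -0.368 -0.428
  outer loop
   vertex 2.1 2.2 0.2
   vertex 4.6 4.9 2.7
   vertex 2.5 1.0 2.0
  endloop
 endfacet
 facet normal -0.838 0.373 -0.399
  outer loop
   vertex 2.5 4.7 1.7
   vertex 2.1 2.2 0.2
   vertex 0.9 4.1 4.5
  endloop
 endfacet
 facet normal 0.352 0.440 -0.826
  outer loop
   vertex 2.5 4.7 1.7
   vertex 4.6 4.9 2.7
   vertex 2.1 2.2 0.2
  endloop
 endfacet
 facet normal 0.398 -0.443 0.804
  outer loop
   vertex 1.7 5.0 4.6
   vertex 0.9 4.1 4.5
   vertex 2.5 1.0 2.0
  endloop
 endfacet
 facet normal 0.492 -0.403 0.772
  outer loop
   vertex 1.7 5.0 4.6
   vertex 2.5 1.0 2.0
   vertex 4.6 4.9 2.7
  endloop
 endfacet
 facet normal -0.706 0.657 -0.263
  outer loop
   vertex 1.7 5.0 4.6
   vertex 2.5 4.7 1.7
   vertex 0.9 4.1 4.5
  endloop
 endfacet
 facet normal -0.040 0.993 -0.114
  outer loop
   vertex 1.7 5.0 4.6
   vertex 4.6 4.9 2.7
   vertex 2.5 4.7 1.7
  endloop
 endfacet
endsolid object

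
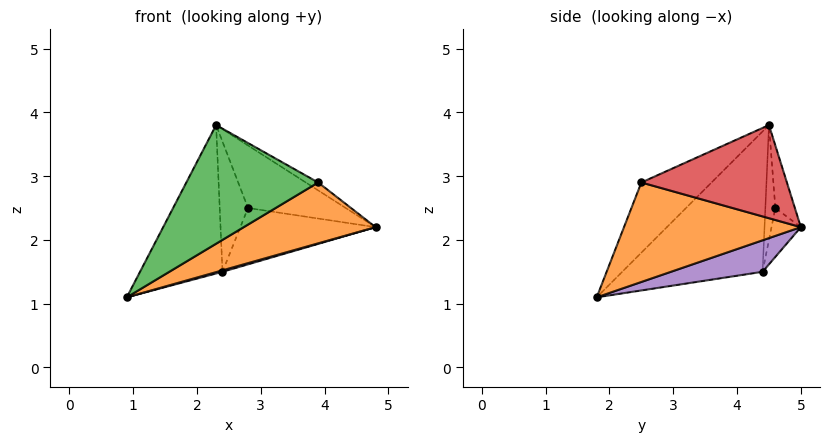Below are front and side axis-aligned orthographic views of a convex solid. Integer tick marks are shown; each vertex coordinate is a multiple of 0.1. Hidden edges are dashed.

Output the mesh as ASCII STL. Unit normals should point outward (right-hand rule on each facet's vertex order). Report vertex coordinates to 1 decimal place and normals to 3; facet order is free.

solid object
 facet normal -0.196 0.981 0.000
  outer loop
   vertex 2.8 4.6 2.5
   vertex 2.3 4.5 3.8
   vertex 4.8 5.0 2.2
  endloop
 endfacet
 facet normal 0.538 -0.401 -0.741
  outer loop
   vertex 3.9 2.5 2.9
   vertex 0.9 1.8 1.1
   vertex 4.8 5.0 2.2
  endloop
 endfacet
 facet normal -0.312 -0.586 0.748
  outer loop
   vertex 3.9 2.5 2.9
   vertex 2.3 4.5 3.8
   vertex 0.9 1.8 1.1
  endloop
 endfacet
 facet normal 0.532 0.045 0.845
  outer loop
   vertex 3.9 2.5 2.9
   vertex 4.8 5.0 2.2
   vertex 2.3 4.5 3.8
  endloop
 endfacet
 facet normal 0.284 -0.016 -0.959
  outer loop
   vertex 2.4 4.4 1.5
   vertex 4.8 5.0 2.2
   vertex 0.9 1.8 1.1
  endloop
 endfacet
 facet normal -0.211 0.971 -0.110
  outer loop
   vertex 2.4 4.4 1.5
   vertex 2.8 4.6 2.5
   vertex 4.8 5.0 2.2
  endloop
 endfacet
 facet normal -0.861 0.506 -0.059
  outer loop
   vertex 2.4 4.4 1.5
   vertex 0.9 1.8 1.1
   vertex 2.3 4.5 3.8
  endloop
 endfacet
 facet normal -0.332 0.942 -0.055
  outer loop
   vertex 2.4 4.4 1.5
   vertex 2.3 4.5 3.8
   vertex 2.8 4.6 2.5
  endloop
 endfacet
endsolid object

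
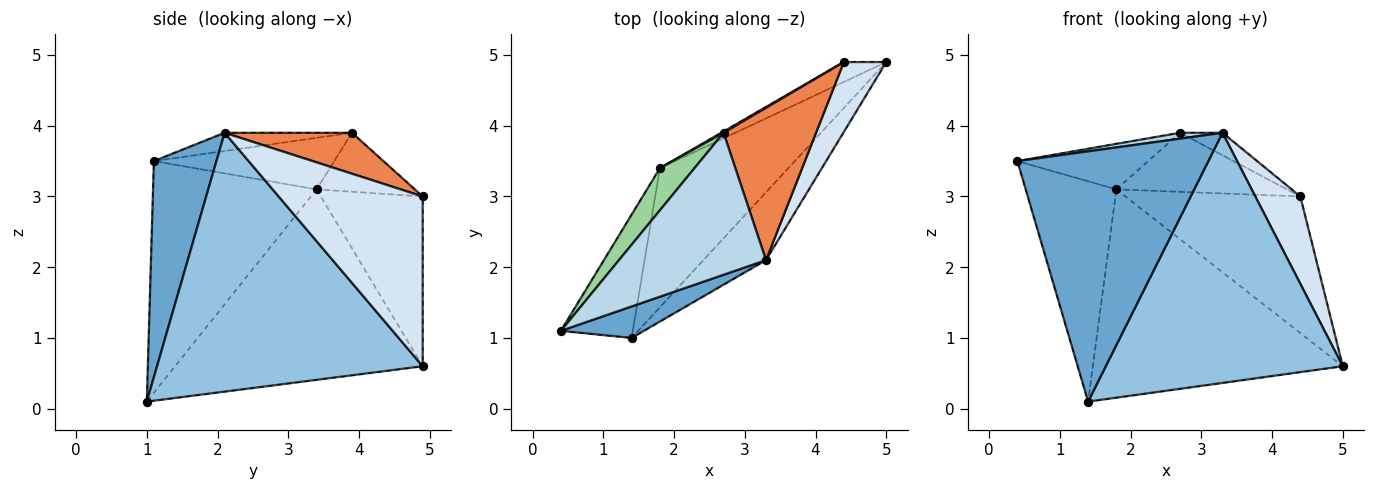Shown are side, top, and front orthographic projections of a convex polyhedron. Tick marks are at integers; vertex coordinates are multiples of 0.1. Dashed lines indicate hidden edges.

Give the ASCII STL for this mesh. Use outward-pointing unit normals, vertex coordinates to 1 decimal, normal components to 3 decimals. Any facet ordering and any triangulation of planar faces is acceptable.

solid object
 facet normal 0.309 -0.944 0.119
  outer loop
   vertex 1.4 1.0 0.1
   vertex 3.3 2.1 3.9
   vertex 0.4 1.1 3.5
  endloop
 endfacet
 facet normal 0.734 -0.655 -0.178
  outer loop
   vertex 1.4 1.0 0.1
   vertex 5.0 4.9 0.6
   vertex 3.3 2.1 3.9
  endloop
 endfacet
 facet normal -0.123 -0.041 0.992
  outer loop
   vertex 2.7 3.9 3.9
   vertex 0.4 1.1 3.5
   vertex 3.3 2.1 3.9
  endloop
 endfacet
 facet normal 0.928 -0.290 0.232
  outer loop
   vertex 4.4 4.9 3.0
   vertex 3.3 2.1 3.9
   vertex 5.0 4.9 0.6
  endloop
 endfacet
 facet normal 0.401 0.134 0.906
  outer loop
   vertex 4.4 4.9 3.0
   vertex 2.7 3.9 3.9
   vertex 3.3 2.1 3.9
  endloop
 endfacet
 facet normal -0.636 0.642 -0.429
  outer loop
   vertex 1.8 3.4 3.1
   vertex 5.0 4.9 0.6
   vertex 1.4 1.0 0.1
  endloop
 endfacet
 facet normal -0.499 0.857 -0.125
  outer loop
   vertex 1.8 3.4 3.1
   vertex 4.4 4.9 3.0
   vertex 5.0 4.9 0.6
  endloop
 endfacet
 facet normal -0.499 0.866 0.020
  outer loop
   vertex 1.8 3.4 3.1
   vertex 2.7 3.9 3.9
   vertex 4.4 4.9 3.0
  endloop
 endfacet
 facet normal -0.844 0.468 -0.262
  outer loop
   vertex 1.8 3.4 3.1
   vertex 1.4 1.0 0.1
   vertex 0.4 1.1 3.5
  endloop
 endfacet
 facet normal -0.711 0.516 0.478
  outer loop
   vertex 1.8 3.4 3.1
   vertex 0.4 1.1 3.5
   vertex 2.7 3.9 3.9
  endloop
 endfacet
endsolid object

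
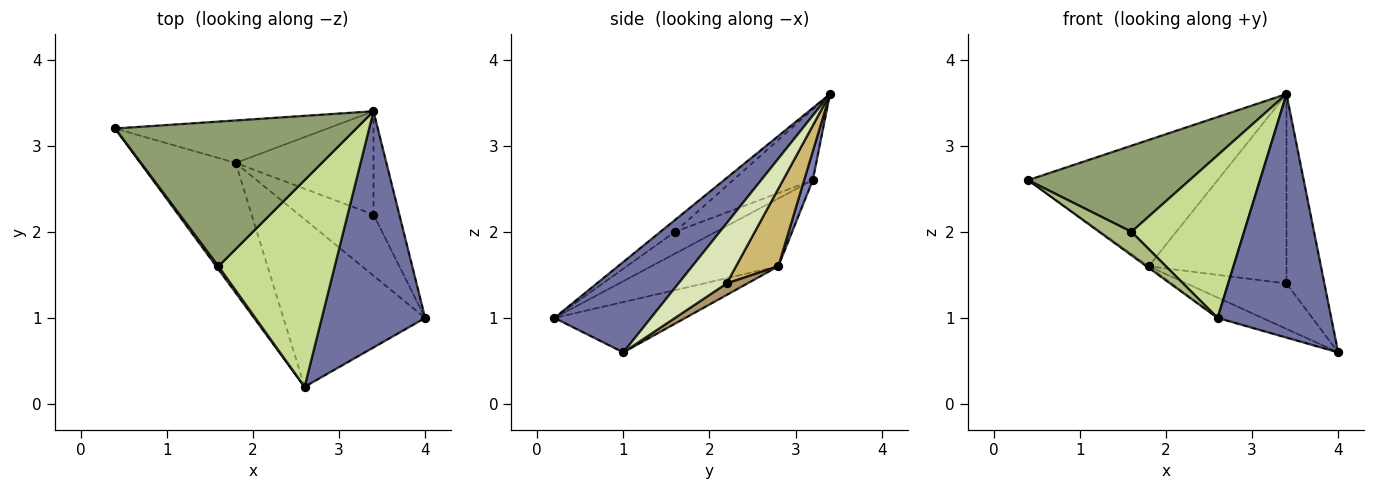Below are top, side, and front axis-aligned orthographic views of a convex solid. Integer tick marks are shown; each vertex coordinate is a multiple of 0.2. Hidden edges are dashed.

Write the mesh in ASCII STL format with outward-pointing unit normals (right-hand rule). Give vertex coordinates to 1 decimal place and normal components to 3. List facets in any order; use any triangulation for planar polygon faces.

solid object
 facet normal 0.520 -0.613 0.595
  outer loop
   vertex 2.6 0.2 1.0
   vertex 4.0 1.0 0.6
   vertex 3.4 3.4 3.6
  endloop
 endfacet
 facet normal 0.043 0.947 -0.319
  outer loop
   vertex 1.8 2.8 1.6
   vertex 0.4 3.2 2.6
   vertex 3.4 3.4 3.6
  endloop
 endfacet
 facet normal -0.579 0.010 -0.815
  outer loop
   vertex 1.8 2.8 1.6
   vertex 2.6 0.2 1.0
   vertex 0.4 3.2 2.6
  endloop
 endfacet
 facet normal -0.332 0.114 -0.936
  outer loop
   vertex 1.8 2.8 1.6
   vertex 4.0 1.0 0.6
   vertex 2.6 0.2 1.0
  endloop
 endfacet
 facet normal -0.245 -0.496 0.833
  outer loop
   vertex 1.6 1.6 2.0
   vertex 3.4 3.4 3.6
   vertex 0.4 3.2 2.6
  endloop
 endfacet
 facet normal -0.782 -0.618 0.082
  outer loop
   vertex 1.6 1.6 2.0
   vertex 0.4 3.2 2.6
   vertex 2.6 0.2 1.0
  endloop
 endfacet
 facet normal -0.080 -0.616 0.783
  outer loop
   vertex 1.6 1.6 2.0
   vertex 2.6 0.2 1.0
   vertex 3.4 3.4 3.6
  endloop
 endfacet
 facet normal 0.745 0.585 -0.319
  outer loop
   vertex 3.4 2.2 1.4
   vertex 3.4 3.4 3.6
   vertex 4.0 1.0 0.6
  endloop
 endfacet
 facet normal 0.123 0.592 -0.796
  outer loop
   vertex 3.4 2.2 1.4
   vertex 4.0 1.0 0.6
   vertex 1.8 2.8 1.6
  endloop
 endfacet
 facet normal 0.260 0.848 -0.462
  outer loop
   vertex 3.4 2.2 1.4
   vertex 1.8 2.8 1.6
   vertex 3.4 3.4 3.6
  endloop
 endfacet
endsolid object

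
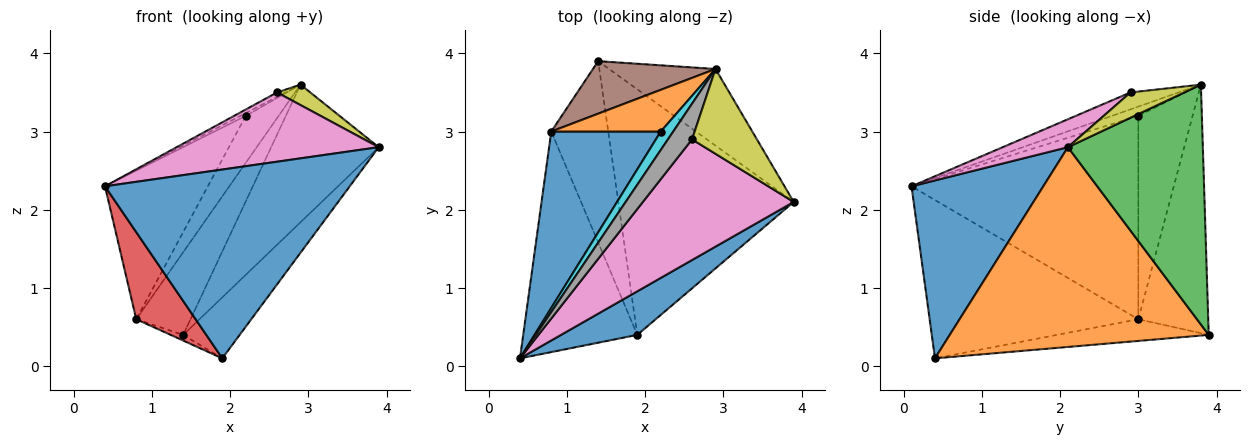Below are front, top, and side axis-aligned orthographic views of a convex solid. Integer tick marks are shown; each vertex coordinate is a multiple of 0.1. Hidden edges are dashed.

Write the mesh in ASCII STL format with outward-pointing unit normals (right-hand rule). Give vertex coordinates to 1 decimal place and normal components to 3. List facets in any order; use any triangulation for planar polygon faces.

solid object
 facet normal 0.465 -0.863 0.199
  outer loop
   vertex 1.9 0.4 0.1
   vertex 3.9 2.1 2.8
   vertex 0.4 0.1 2.3
  endloop
 endfacet
 facet normal 0.742 0.162 -0.651
  outer loop
   vertex 1.9 0.4 0.1
   vertex 1.4 3.9 0.4
   vertex 3.9 2.1 2.8
  endloop
 endfacet
 facet normal 0.739 0.589 -0.328
  outer loop
   vertex 2.9 3.8 3.6
   vertex 3.9 2.1 2.8
   vertex 1.4 3.9 0.4
  endloop
 endfacet
 facet normal -0.791 -0.225 -0.570
  outer loop
   vertex 0.8 3.0 0.6
   vertex 1.9 0.4 0.1
   vertex 0.4 0.1 2.3
  endloop
 endfacet
 facet normal -0.355 0.029 -0.934
  outer loop
   vertex 0.8 3.0 0.6
   vertex 1.4 3.9 0.4
   vertex 1.9 0.4 0.1
  endloop
 endfacet
 facet normal -0.736 0.571 0.363
  outer loop
   vertex 0.8 3.0 0.6
   vertex 2.9 3.8 3.6
   vertex 1.4 3.9 0.4
  endloop
 endfacet
 facet normal 0.159 -0.492 0.856
  outer loop
   vertex 2.6 2.9 3.5
   vertex 0.4 0.1 2.3
   vertex 3.9 2.1 2.8
  endloop
 endfacet
 facet normal -0.572 0.100 0.814
  outer loop
   vertex 2.6 2.9 3.5
   vertex 2.9 3.8 3.6
   vertex 0.4 0.1 2.3
  endloop
 endfacet
 facet normal 0.355 -0.219 0.909
  outer loop
   vertex 2.6 2.9 3.5
   vertex 3.9 2.1 2.8
   vertex 2.9 3.8 3.6
  endloop
 endfacet
 facet normal -0.593 0.121 0.796
  outer loop
   vertex 2.2 3.0 3.2
   vertex 0.4 0.1 2.3
   vertex 2.9 3.8 3.6
  endloop
 endfacet
 facet normal -0.818 0.371 0.440
  outer loop
   vertex 2.2 3.0 3.2
   vertex 0.8 3.0 0.6
   vertex 0.4 0.1 2.3
  endloop
 endfacet
 facet normal -0.777 0.471 0.418
  outer loop
   vertex 2.2 3.0 3.2
   vertex 2.9 3.8 3.6
   vertex 0.8 3.0 0.6
  endloop
 endfacet
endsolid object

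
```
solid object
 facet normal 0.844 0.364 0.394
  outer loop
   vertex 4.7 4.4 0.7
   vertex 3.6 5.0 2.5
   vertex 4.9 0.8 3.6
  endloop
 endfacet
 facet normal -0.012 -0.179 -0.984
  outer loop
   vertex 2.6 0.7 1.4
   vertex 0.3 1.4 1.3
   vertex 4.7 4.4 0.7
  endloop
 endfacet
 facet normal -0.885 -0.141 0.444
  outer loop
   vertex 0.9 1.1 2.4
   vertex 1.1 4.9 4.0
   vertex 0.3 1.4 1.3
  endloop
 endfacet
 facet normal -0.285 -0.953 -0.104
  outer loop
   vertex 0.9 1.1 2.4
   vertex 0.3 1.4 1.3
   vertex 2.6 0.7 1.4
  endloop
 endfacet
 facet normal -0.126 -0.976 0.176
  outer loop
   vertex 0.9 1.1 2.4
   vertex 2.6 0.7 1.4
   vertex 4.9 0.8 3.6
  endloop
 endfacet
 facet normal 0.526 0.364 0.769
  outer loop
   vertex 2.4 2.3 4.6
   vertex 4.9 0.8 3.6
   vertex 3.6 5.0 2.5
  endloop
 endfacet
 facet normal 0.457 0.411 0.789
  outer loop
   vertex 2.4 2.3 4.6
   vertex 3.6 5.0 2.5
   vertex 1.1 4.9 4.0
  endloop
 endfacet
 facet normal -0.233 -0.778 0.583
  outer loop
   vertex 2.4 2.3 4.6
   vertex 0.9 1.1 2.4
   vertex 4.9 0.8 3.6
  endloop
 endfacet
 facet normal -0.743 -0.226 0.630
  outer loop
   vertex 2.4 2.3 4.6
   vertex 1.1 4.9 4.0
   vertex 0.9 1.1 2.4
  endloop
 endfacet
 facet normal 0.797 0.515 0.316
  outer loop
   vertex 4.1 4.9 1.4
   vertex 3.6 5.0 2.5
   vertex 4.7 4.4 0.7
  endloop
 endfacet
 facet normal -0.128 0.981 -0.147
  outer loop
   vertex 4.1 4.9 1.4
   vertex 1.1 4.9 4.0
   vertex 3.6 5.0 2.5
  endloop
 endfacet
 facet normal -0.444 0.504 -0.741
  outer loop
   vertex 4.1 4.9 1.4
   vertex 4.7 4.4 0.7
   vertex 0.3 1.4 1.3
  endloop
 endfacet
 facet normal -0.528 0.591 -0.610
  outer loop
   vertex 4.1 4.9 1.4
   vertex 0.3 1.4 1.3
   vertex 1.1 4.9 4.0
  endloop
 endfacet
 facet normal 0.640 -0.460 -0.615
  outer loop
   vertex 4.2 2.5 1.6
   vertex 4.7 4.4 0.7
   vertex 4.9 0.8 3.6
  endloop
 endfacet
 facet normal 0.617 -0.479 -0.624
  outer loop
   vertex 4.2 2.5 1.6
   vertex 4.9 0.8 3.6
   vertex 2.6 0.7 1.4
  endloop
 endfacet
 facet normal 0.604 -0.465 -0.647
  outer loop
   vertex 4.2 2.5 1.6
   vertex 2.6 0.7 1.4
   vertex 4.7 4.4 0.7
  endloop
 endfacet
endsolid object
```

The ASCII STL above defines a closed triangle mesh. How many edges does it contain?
24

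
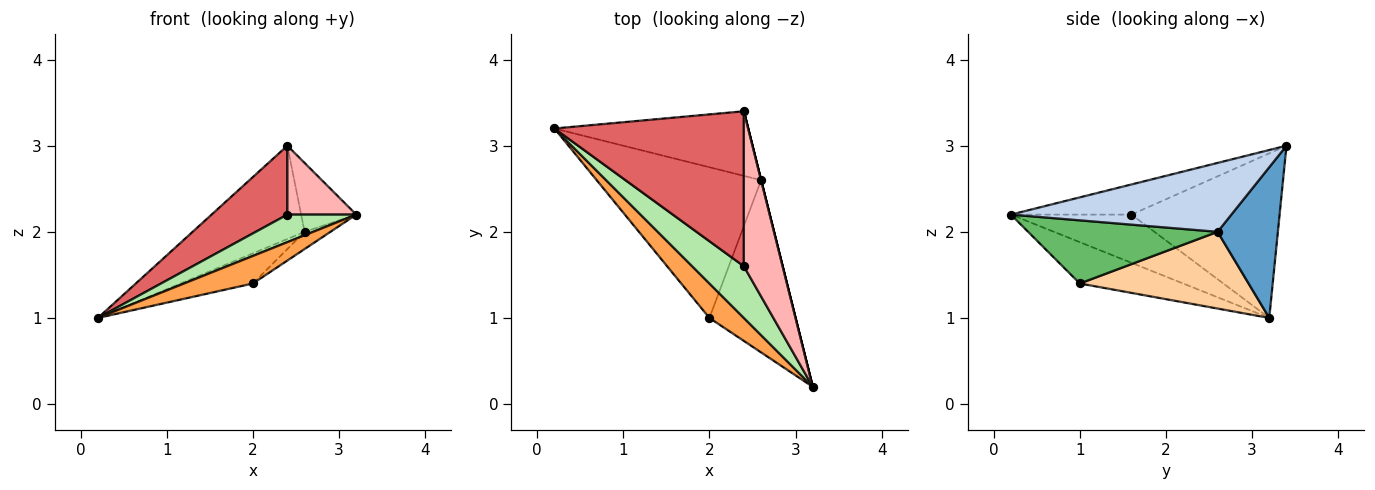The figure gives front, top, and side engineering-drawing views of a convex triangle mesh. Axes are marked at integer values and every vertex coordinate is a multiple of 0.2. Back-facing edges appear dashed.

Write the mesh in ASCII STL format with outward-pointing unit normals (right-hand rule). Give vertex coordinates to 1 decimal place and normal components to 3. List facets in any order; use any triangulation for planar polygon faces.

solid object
 facet normal 0.405 0.752 -0.520
  outer loop
   vertex 2.6 2.6 2.0
   vertex 0.2 3.2 1.0
   vertex 2.4 3.4 3.0
  endloop
 endfacet
 facet normal 0.970 0.243 0.000
  outer loop
   vertex 2.6 2.6 2.0
   vertex 2.4 3.4 3.0
   vertex 3.2 0.2 2.2
  endloop
 endfacet
 facet normal -0.684 -0.456 0.570
  outer loop
   vertex 2.0 1.0 1.4
   vertex 3.2 0.2 2.2
   vertex 0.2 3.2 1.0
  endloop
 endfacet
 facet normal 0.416 0.178 -0.892
  outer loop
   vertex 2.0 1.0 1.4
   vertex 0.2 3.2 1.0
   vertex 2.6 2.6 2.0
  endloop
 endfacet
 facet normal 0.589 0.080 -0.804
  outer loop
   vertex 2.0 1.0 1.4
   vertex 2.6 2.6 2.0
   vertex 3.2 0.2 2.2
  endloop
 endfacet
 facet normal -0.636 -0.363 0.681
  outer loop
   vertex 2.4 1.6 2.2
   vertex 0.2 3.2 1.0
   vertex 3.2 0.2 2.2
  endloop
 endfacet
 facet normal -0.622 -0.318 0.716
  outer loop
   vertex 2.4 1.6 2.2
   vertex 2.4 3.4 3.0
   vertex 0.2 3.2 1.0
  endloop
 endfacet
 facet normal -0.579 -0.331 0.745
  outer loop
   vertex 2.4 1.6 2.2
   vertex 3.2 0.2 2.2
   vertex 2.4 3.4 3.0
  endloop
 endfacet
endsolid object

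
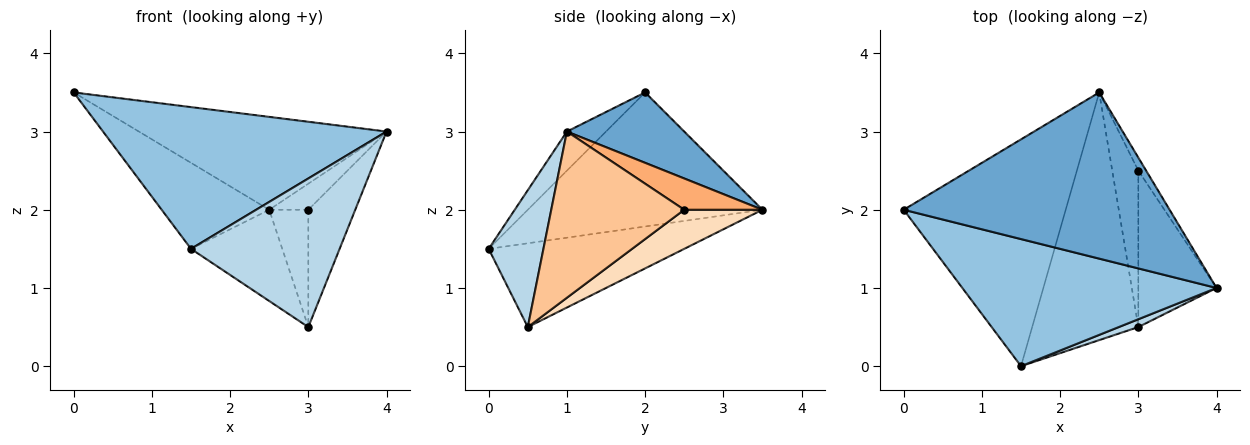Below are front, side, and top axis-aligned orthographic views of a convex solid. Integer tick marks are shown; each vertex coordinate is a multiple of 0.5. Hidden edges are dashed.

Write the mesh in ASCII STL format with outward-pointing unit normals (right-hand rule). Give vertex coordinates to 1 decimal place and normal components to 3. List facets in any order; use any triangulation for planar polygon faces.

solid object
 facet normal 0.225 0.475 0.851
  outer loop
   vertex 2.5 3.5 2.0
   vertex 0.0 2.0 3.5
   vertex 4.0 1.0 3.0
  endloop
 endfacet
 facet normal -0.102 -0.741 0.664
  outer loop
   vertex 1.5 0.0 1.5
   vertex 4.0 1.0 3.0
   vertex 0.0 2.0 3.5
  endloop
 endfacet
 facet normal 0.345 -0.937 0.049
  outer loop
   vertex 1.5 0.0 1.5
   vertex 3.0 0.5 0.5
   vertex 4.0 1.0 3.0
  endloop
 endfacet
 facet normal -0.612 0.280 -0.739
  outer loop
   vertex 1.5 0.0 1.5
   vertex 0.0 2.0 3.5
   vertex 2.5 3.5 2.0
  endloop
 endfacet
 facet normal -0.595 0.278 -0.754
  outer loop
   vertex 1.5 0.0 1.5
   vertex 2.5 3.5 2.0
   vertex 3.0 0.5 0.5
  endloop
 endfacet
 facet normal 0.873 0.436 -0.218
  outer loop
   vertex 3.0 2.5 2.0
   vertex 2.5 3.5 2.0
   vertex 4.0 1.0 3.0
  endloop
 endfacet
 facet normal 0.862 0.304 -0.406
  outer loop
   vertex 3.0 2.5 2.0
   vertex 4.0 1.0 3.0
   vertex 3.0 0.5 0.5
  endloop
 endfacet
 facet normal 0.768 0.384 -0.512
  outer loop
   vertex 3.0 2.5 2.0
   vertex 3.0 0.5 0.5
   vertex 2.5 3.5 2.0
  endloop
 endfacet
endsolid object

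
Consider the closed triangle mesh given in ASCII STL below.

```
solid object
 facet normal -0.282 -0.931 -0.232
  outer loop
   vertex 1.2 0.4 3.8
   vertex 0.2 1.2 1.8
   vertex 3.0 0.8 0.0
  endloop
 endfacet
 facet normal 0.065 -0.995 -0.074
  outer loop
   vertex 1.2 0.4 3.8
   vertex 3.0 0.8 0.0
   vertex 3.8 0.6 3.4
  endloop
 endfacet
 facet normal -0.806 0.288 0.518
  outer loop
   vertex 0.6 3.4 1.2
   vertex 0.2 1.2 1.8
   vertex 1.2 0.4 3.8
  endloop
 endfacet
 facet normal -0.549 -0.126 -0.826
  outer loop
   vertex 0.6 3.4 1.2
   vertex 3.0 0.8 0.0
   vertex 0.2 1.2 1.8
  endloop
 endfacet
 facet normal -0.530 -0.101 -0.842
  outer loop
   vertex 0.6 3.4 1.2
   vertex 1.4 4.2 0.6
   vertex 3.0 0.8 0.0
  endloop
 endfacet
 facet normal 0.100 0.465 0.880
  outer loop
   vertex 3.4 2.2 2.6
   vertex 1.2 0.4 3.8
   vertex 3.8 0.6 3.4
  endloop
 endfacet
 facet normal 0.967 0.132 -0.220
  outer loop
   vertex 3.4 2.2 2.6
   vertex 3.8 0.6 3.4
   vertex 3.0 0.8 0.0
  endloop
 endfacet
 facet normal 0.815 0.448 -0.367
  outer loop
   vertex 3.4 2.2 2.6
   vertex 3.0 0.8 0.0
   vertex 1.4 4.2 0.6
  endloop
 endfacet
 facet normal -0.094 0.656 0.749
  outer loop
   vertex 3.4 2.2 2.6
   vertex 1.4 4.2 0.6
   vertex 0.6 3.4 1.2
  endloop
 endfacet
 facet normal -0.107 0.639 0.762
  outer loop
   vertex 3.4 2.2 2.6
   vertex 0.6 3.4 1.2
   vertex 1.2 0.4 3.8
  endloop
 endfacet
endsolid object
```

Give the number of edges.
15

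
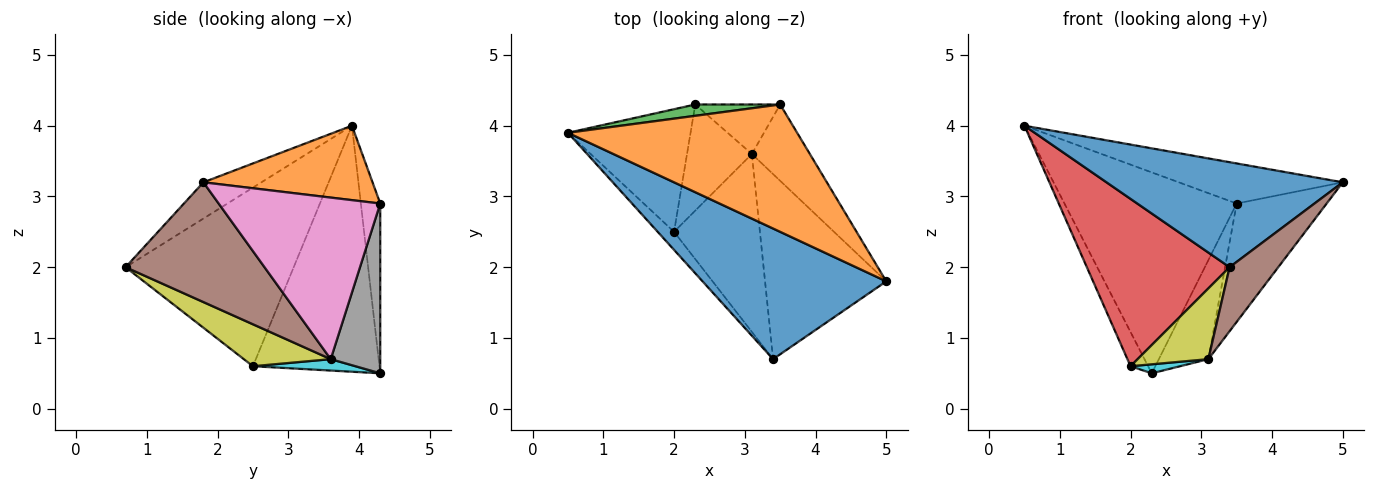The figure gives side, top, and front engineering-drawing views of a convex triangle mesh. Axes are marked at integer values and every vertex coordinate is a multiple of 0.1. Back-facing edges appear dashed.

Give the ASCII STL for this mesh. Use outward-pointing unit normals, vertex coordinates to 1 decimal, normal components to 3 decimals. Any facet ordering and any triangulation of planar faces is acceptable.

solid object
 facet normal -0.152 -0.619 0.770
  outer loop
   vertex 3.4 0.7 2.0
   vertex 5.0 1.8 3.2
   vertex 0.5 3.9 4.0
  endloop
 endfacet
 facet normal 0.296 0.287 0.911
  outer loop
   vertex 3.5 4.3 2.9
   vertex 0.5 3.9 4.0
   vertex 5.0 1.8 3.2
  endloop
 endfacet
 facet normal -0.112 0.992 0.056
  outer loop
   vertex 3.5 4.3 2.9
   vertex 2.3 4.3 0.5
   vertex 0.5 3.9 4.0
  endloop
 endfacet
 facet normal -0.760 -0.646 -0.070
  outer loop
   vertex 2.0 2.5 0.6
   vertex 3.4 0.7 2.0
   vertex 0.5 3.9 4.0
  endloop
 endfacet
 facet normal -0.888 0.123 -0.443
  outer loop
   vertex 2.0 2.5 0.6
   vertex 0.5 3.9 4.0
   vertex 2.3 4.3 0.5
  endloop
 endfacet
 facet normal 0.682 -0.239 -0.691
  outer loop
   vertex 3.1 3.6 0.7
   vertex 5.0 1.8 3.2
   vertex 3.4 0.7 2.0
  endloop
 endfacet
 facet normal 0.834 0.464 -0.299
  outer loop
   vertex 3.1 3.6 0.7
   vertex 3.5 4.3 2.9
   vertex 5.0 1.8 3.2
  endloop
 endfacet
 facet normal 0.667 0.667 -0.333
  outer loop
   vertex 3.1 3.6 0.7
   vertex 2.3 4.3 0.5
   vertex 3.5 4.3 2.9
  endloop
 endfacet
 facet normal 0.413 -0.337 -0.846
  outer loop
   vertex 3.1 3.6 0.7
   vertex 3.4 0.7 2.0
   vertex 2.0 2.5 0.6
  endloop
 endfacet
 facet normal 0.173 -0.083 -0.981
  outer loop
   vertex 3.1 3.6 0.7
   vertex 2.0 2.5 0.6
   vertex 2.3 4.3 0.5
  endloop
 endfacet
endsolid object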